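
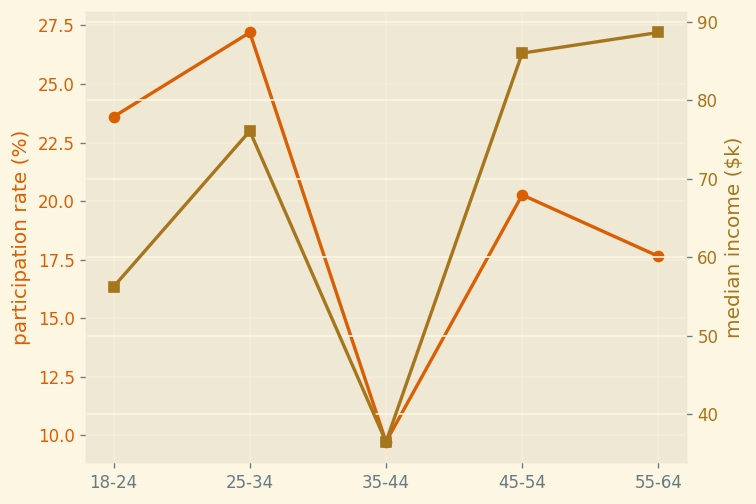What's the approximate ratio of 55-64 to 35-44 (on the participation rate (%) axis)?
≈ 1.8×

55-64 ≈ 18, 35-44 ≈ 10; 18/10 ≈ 1.8.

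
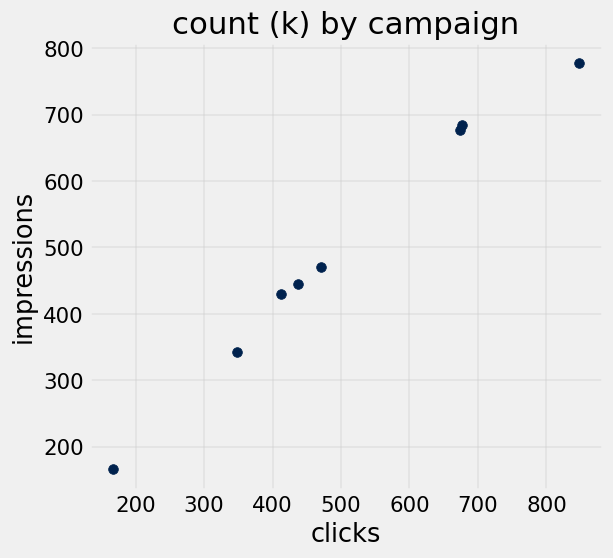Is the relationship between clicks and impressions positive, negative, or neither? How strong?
positive, strong

Points are positively correlated; strong (|r| ≈ 1.0).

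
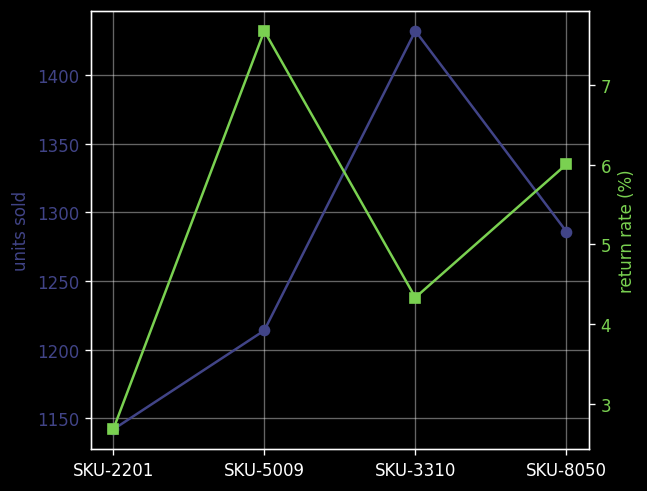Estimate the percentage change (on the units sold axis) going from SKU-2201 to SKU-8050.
≈ +10.9%

SKU-2201 ≈ 1150, SKU-8050 ≈ 1275; (1275 − 1150) / 1150 ≈ +10.9%.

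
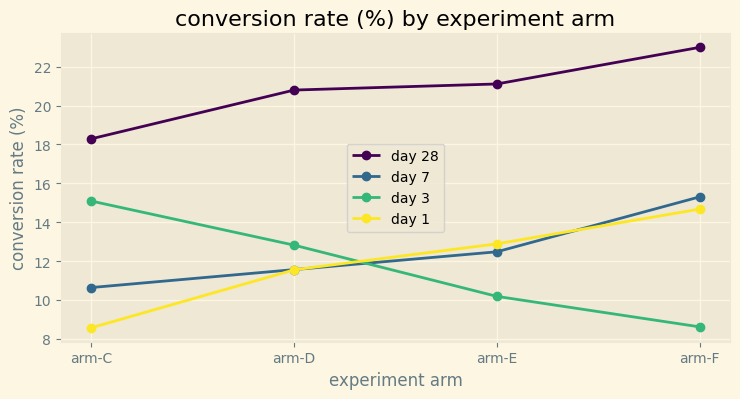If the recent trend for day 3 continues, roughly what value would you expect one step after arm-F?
≈ 6

Last three: 12, 10, 8 → slope ≈ -2/step → next ≈ 6.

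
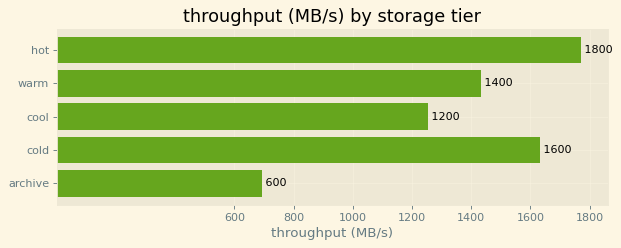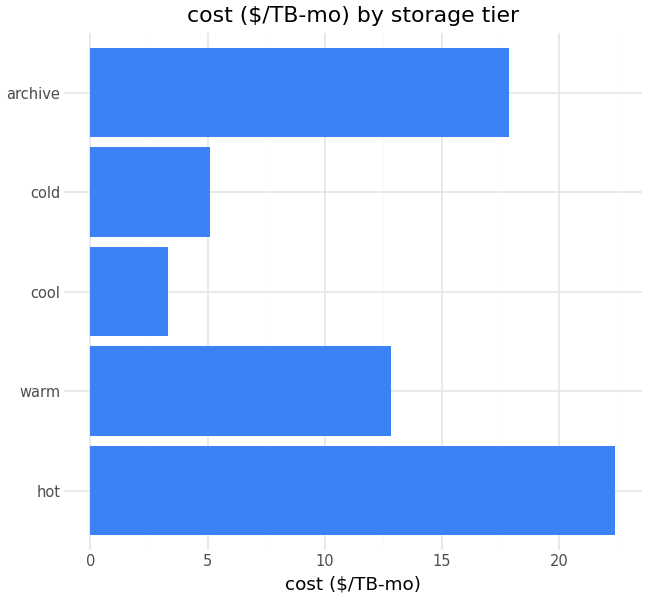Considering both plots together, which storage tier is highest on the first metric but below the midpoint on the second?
cold

Chart 2 median cost ($/TB-mo) ≈ 15; below-median storage tiers: cool, cold. Among those, cold has the highest throughput (MB/s) (≈ 1600).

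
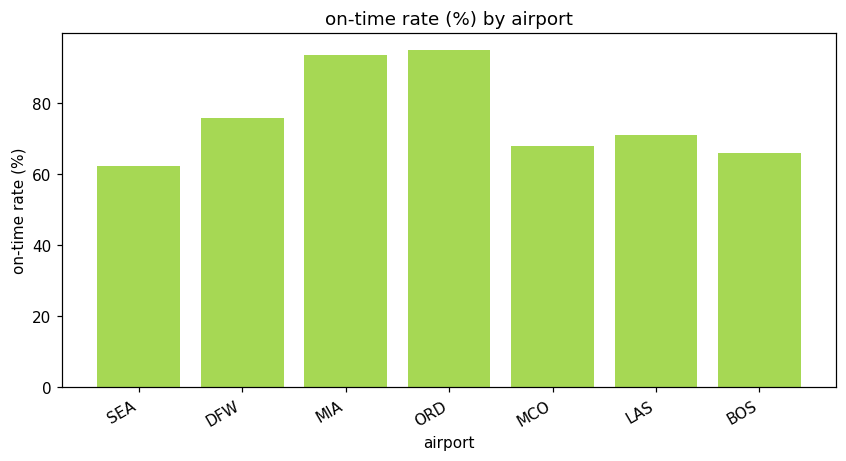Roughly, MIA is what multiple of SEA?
≈ 1.5×

MIA ≈ 90, SEA ≈ 60; 90/60 ≈ 1.5.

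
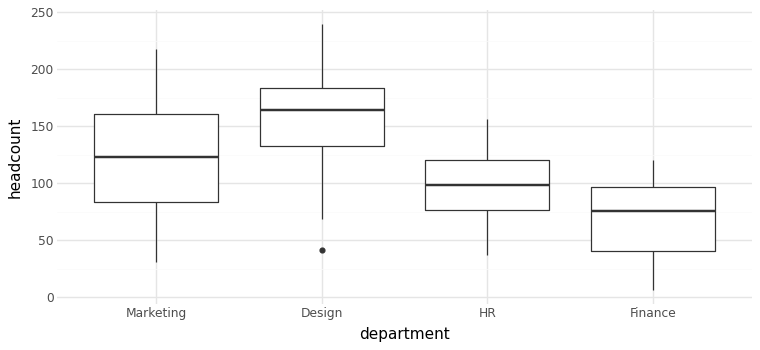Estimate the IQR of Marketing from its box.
Q3 ≈ 160, Q1 ≈ 80; IQR ≈ 80.

≈ 80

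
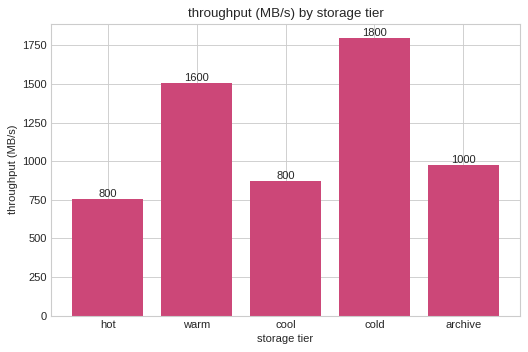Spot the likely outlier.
cold ≈ 1800; the rest sit between ≈ 800 and ≈ 1600.

cold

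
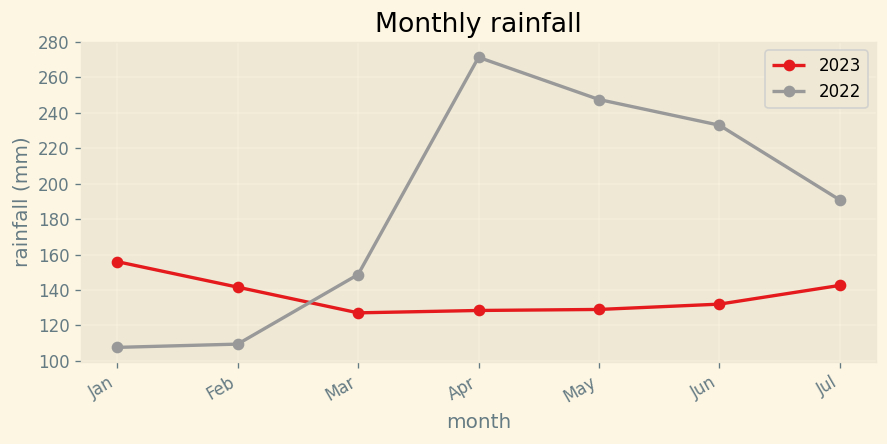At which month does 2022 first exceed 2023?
Mar

Feb: 2022 ≈ 100 vs 2023 ≈ 140 (not yet); Mar: 2022 ≈ 140 vs 2023 ≈ 120 (first crossover).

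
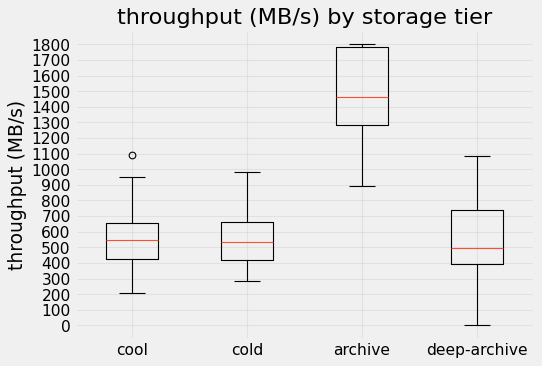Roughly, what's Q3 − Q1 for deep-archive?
Q3 ≈ 700, Q1 ≈ 400; IQR ≈ 300.

≈ 300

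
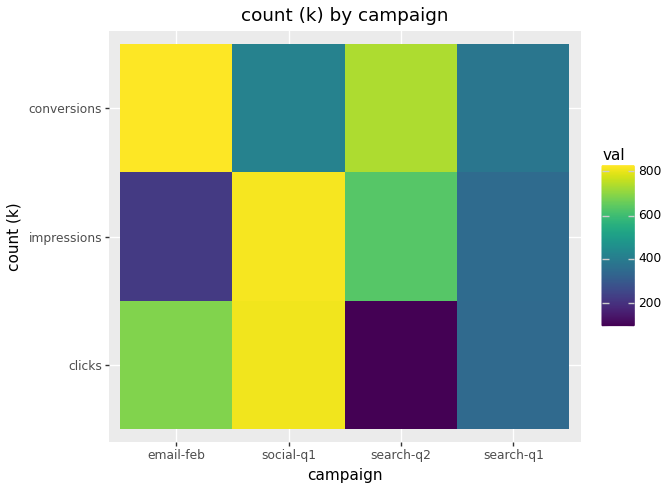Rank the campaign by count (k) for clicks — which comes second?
Top 3 for clicks: social-q1 ≈ 800, email-feb ≈ 700, search-q1 ≈ 300.

email-feb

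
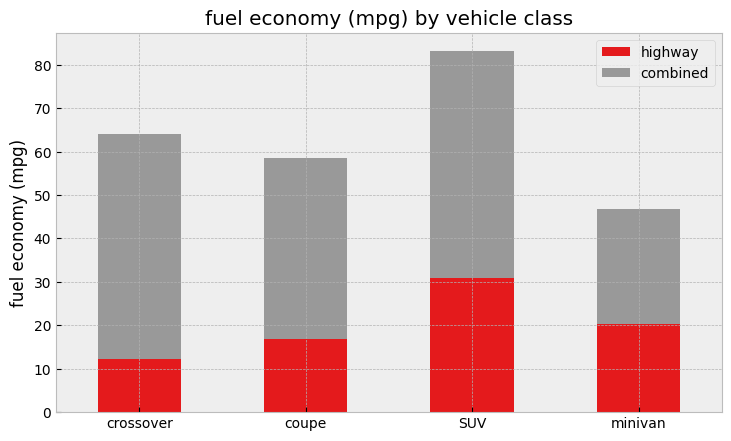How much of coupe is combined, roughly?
combined top ≈ 60, bottom ≈ 20; segment ≈ 40.

≈ 40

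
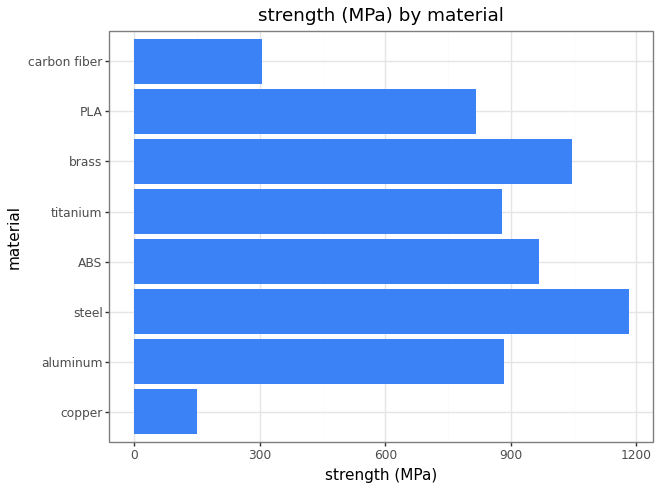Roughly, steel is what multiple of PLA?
steel ≈ 1200, PLA ≈ 800; 1200/800 ≈ 1.5.

≈ 1.5×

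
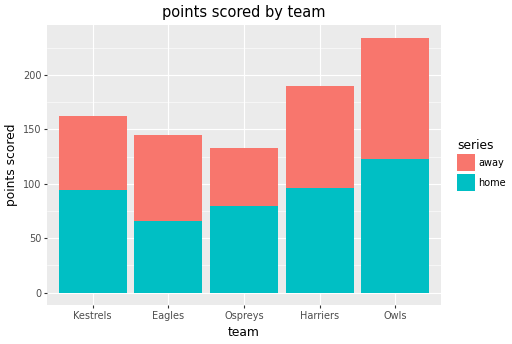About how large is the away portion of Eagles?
away top ≈ 140, bottom ≈ 60; segment ≈ 80.

≈ 80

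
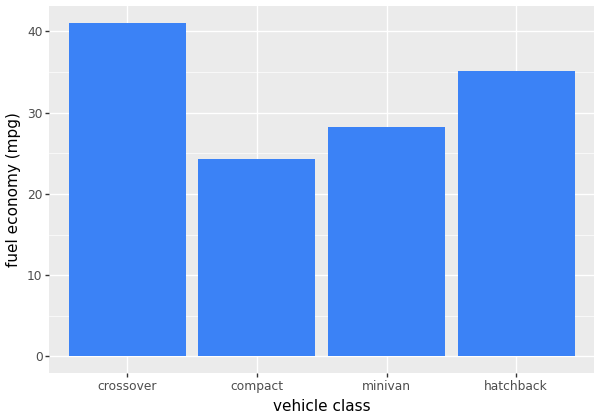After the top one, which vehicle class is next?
Top 3: crossover ≈ 40, hatchback ≈ 35, minivan ≈ 30.

hatchback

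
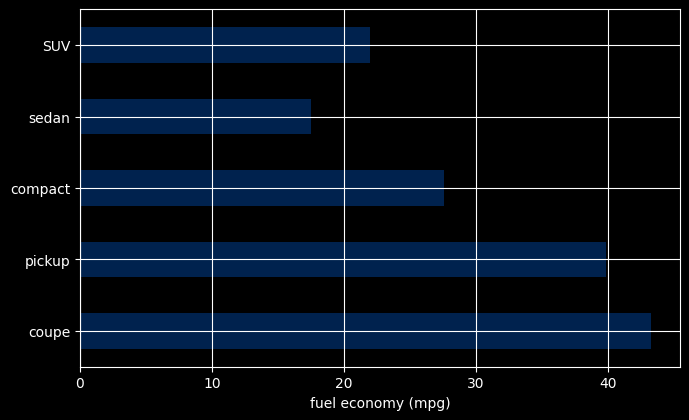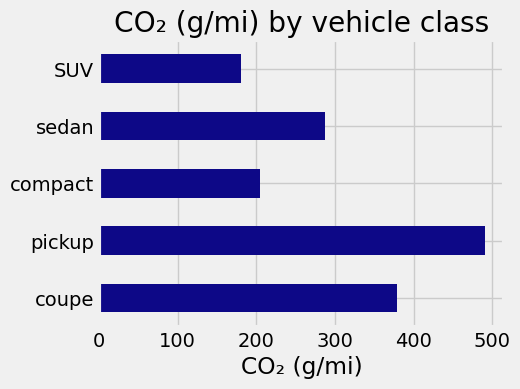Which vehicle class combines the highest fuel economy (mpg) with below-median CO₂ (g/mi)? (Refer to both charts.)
Chart 2 median CO₂ (g/mi) ≈ 300; below-median vehicle classes: compact, SUV. Among those, compact has the highest fuel economy (mpg) (≈ 30).

compact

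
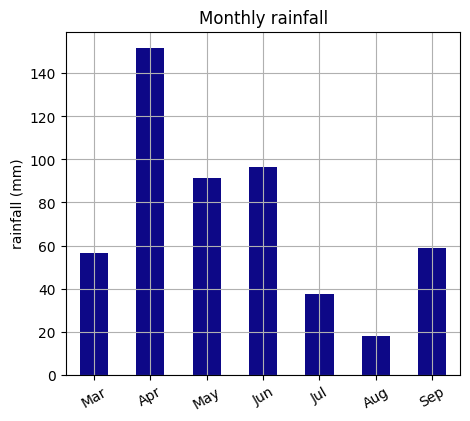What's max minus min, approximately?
≈ 140

Max Apr ≈ 160, min Aug ≈ 20; range ≈ 140.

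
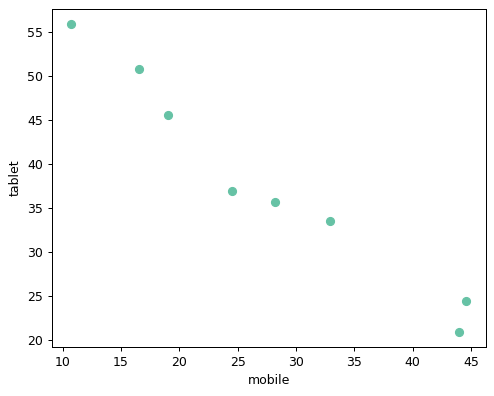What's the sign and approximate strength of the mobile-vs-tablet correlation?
negative, strong

Points are negatively correlated; strong (|r| ≈ 1.0).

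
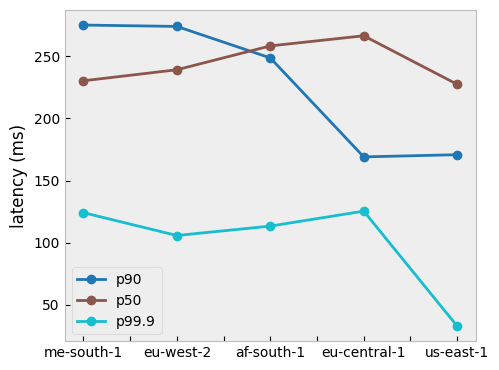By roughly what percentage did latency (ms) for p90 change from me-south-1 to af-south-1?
me-south-1 ≈ 275, af-south-1 ≈ 250; (250 − 275) / 275 ≈ -9.1%.

≈ -9.1%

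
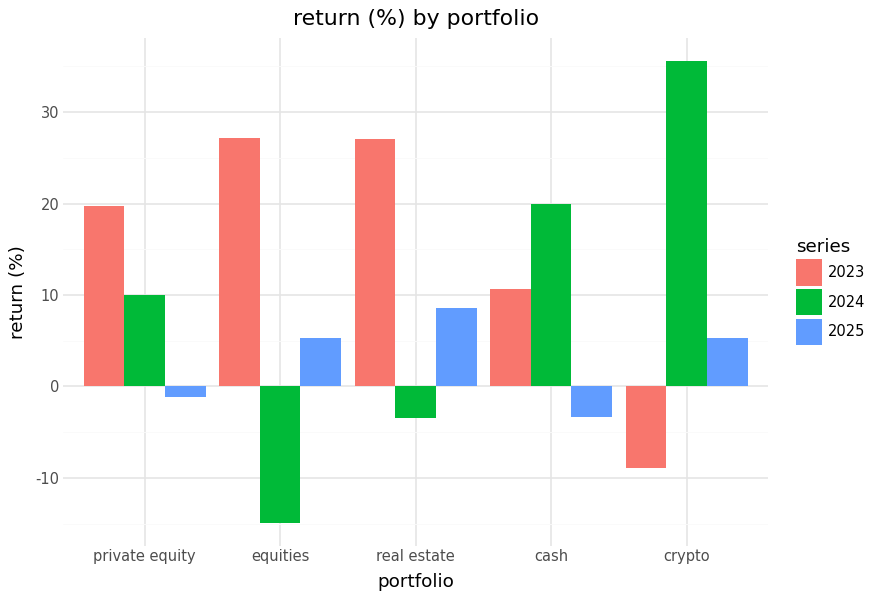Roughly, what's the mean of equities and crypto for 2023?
≈ 8

(25 + -10) / 2 ≈ 8.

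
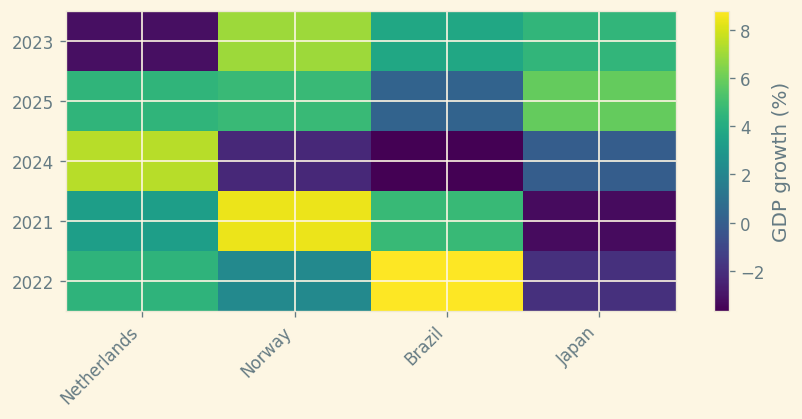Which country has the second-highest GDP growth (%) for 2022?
Top 3 for 2022: Brazil ≈ 8, Netherlands ≈ 4, Norway ≈ 2.

Netherlands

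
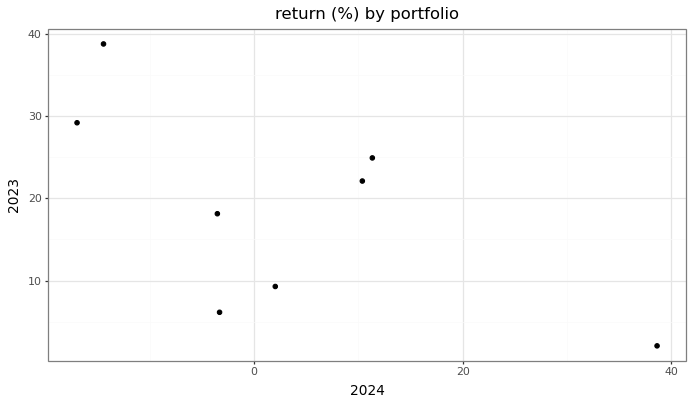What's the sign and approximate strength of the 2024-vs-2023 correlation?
negative, moderate

Points are negatively correlated; moderate (|r| ≈ 0.6).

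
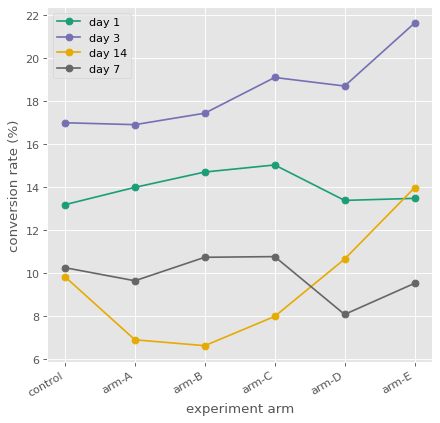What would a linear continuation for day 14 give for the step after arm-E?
Last three: 8, 10, 14 → slope ≈ 3/step → next ≈ 17.

≈ 17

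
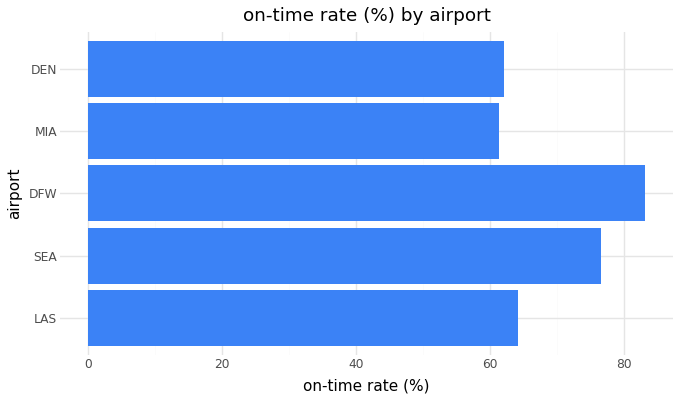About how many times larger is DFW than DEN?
≈ 1.33×

DFW ≈ 80, DEN ≈ 60; 80/60 ≈ 1.33.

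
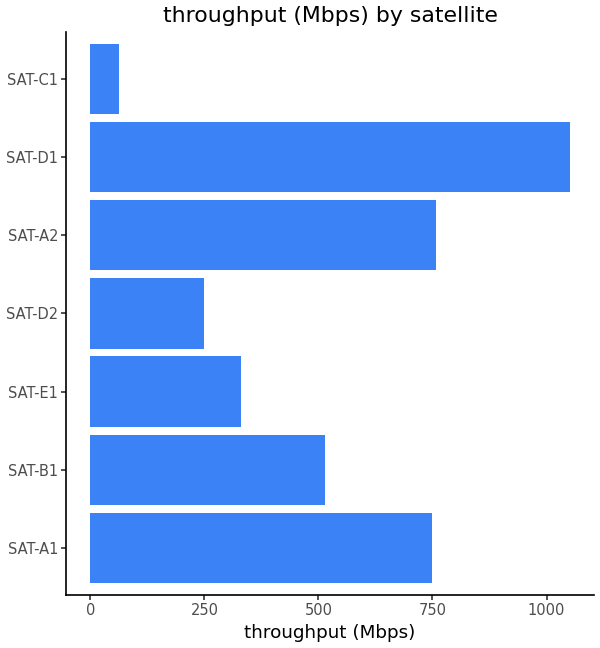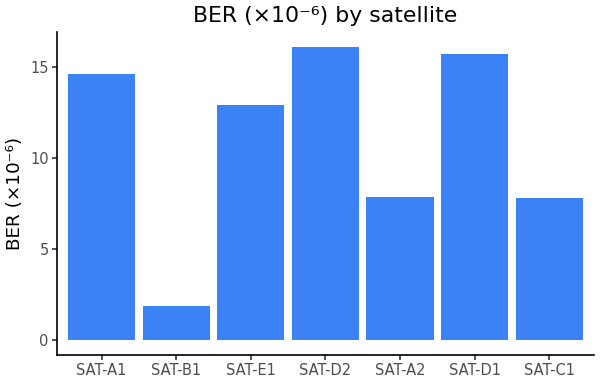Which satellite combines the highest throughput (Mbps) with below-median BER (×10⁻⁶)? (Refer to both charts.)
SAT-A2

Chart 2 median BER (×10⁻⁶) ≈ 12; below-median satellites: SAT-B1, SAT-A2, SAT-C1. Among those, SAT-A2 has the highest throughput (Mbps) (≈ 800).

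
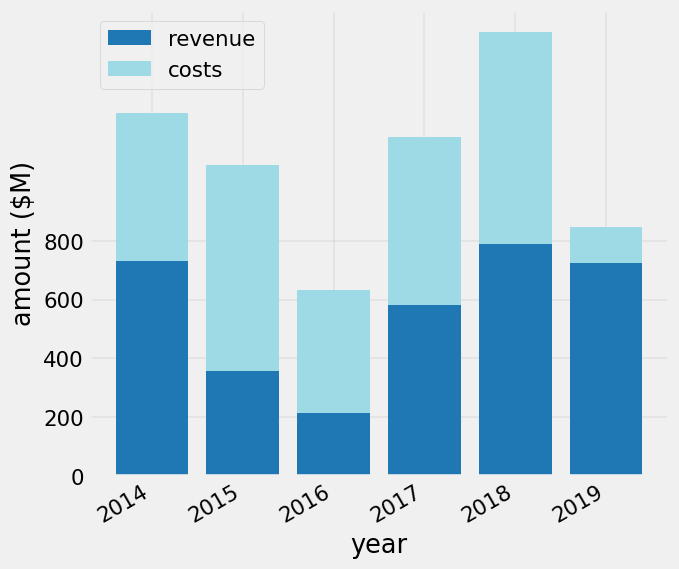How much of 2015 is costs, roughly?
≈ 600

costs top ≈ 1000, bottom ≈ 400; segment ≈ 600.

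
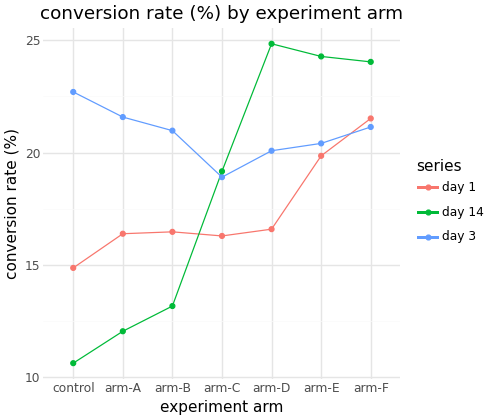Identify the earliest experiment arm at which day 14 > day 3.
arm-C

arm-B: day 14 ≈ 14 vs day 3 ≈ 20 (not yet); arm-C: day 14 ≈ 20 vs day 3 ≈ 18 (first crossover).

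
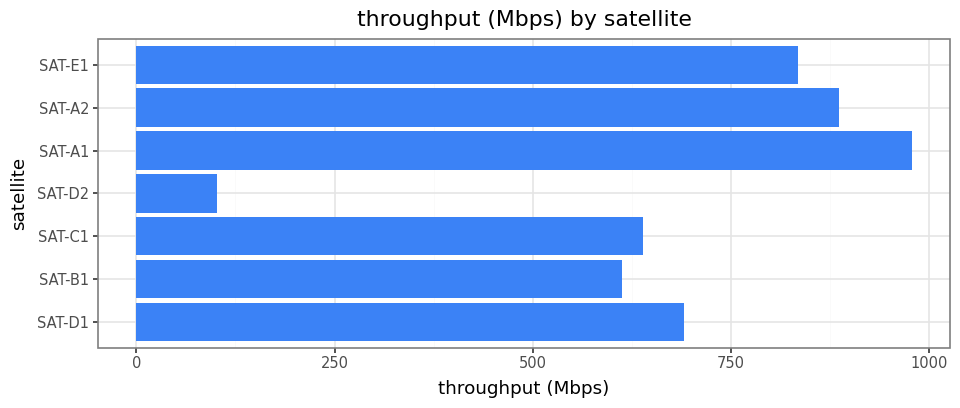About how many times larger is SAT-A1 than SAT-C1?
≈ 1.67×

SAT-A1 ≈ 1000, SAT-C1 ≈ 600; 1000/600 ≈ 1.67.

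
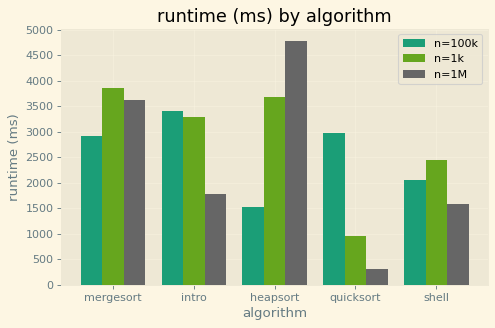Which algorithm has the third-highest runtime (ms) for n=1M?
Top 4 for n=1M: heapsort ≈ 5000, mergesort ≈ 3500, intro ≈ 2000, shell ≈ 1500.

intro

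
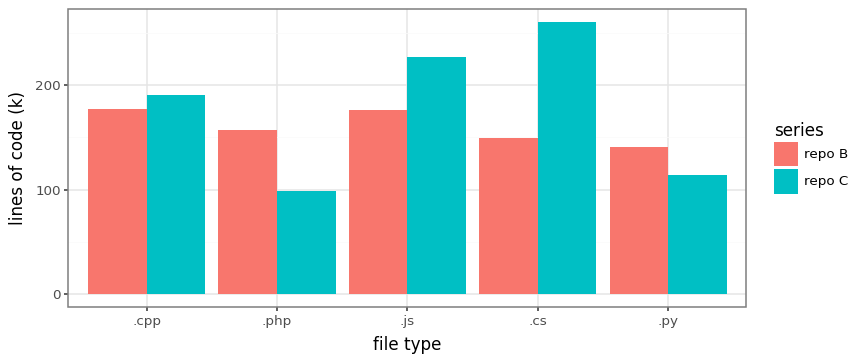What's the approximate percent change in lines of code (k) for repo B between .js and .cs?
.js ≈ 175, .cs ≈ 150; (150 − 175) / 175 ≈ -14.3%.

≈ -14.3%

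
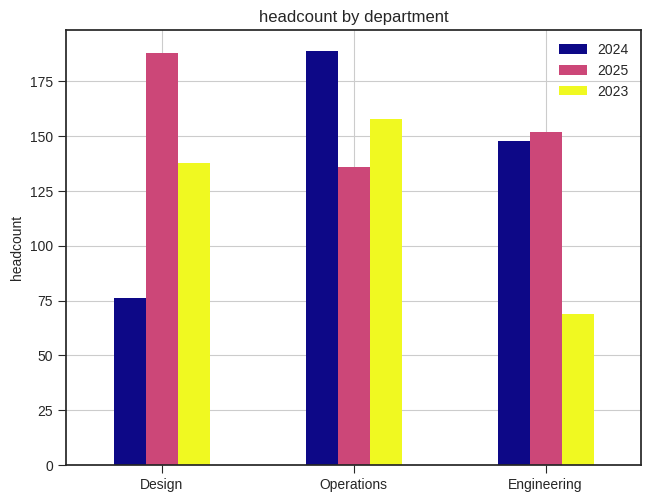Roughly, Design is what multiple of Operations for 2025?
Design ≈ 180, Operations ≈ 140; 180/140 ≈ 1.29.

≈ 1.29×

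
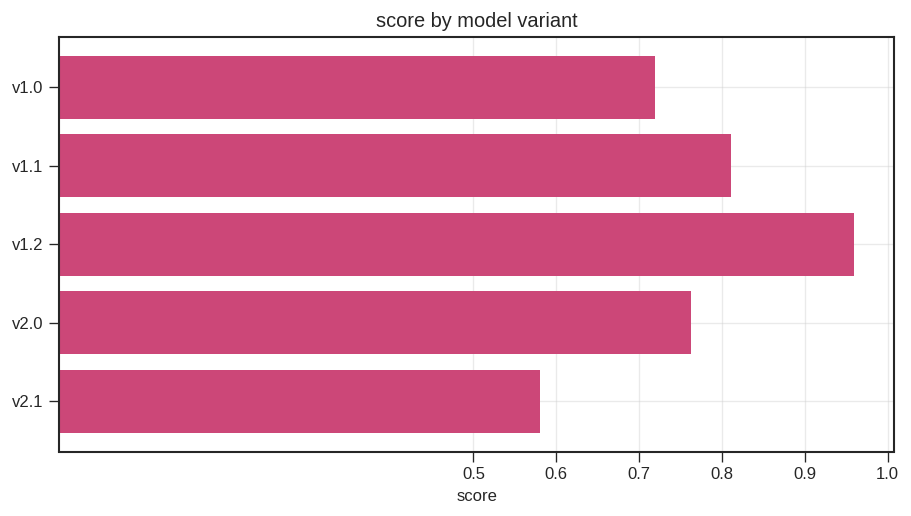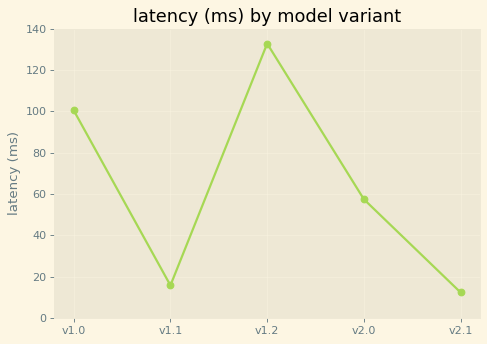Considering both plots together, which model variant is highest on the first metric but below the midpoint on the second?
v1.1

Chart 2 median latency (ms) ≈ 60; below-median model variants: v1.1, v2.1. Among those, v1.1 has the highest score (≈ 0.8).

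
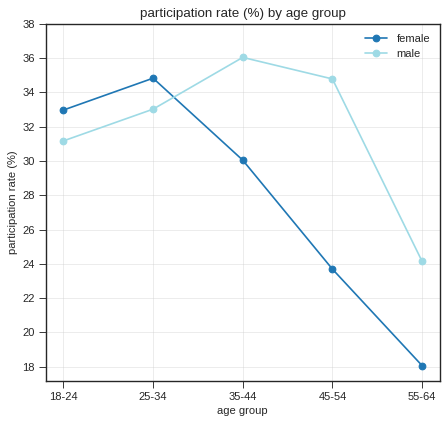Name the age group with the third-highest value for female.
35-44

Top 4 for female: 25-34 ≈ 34, 18-24 ≈ 32, 35-44 ≈ 30, 45-54 ≈ 24.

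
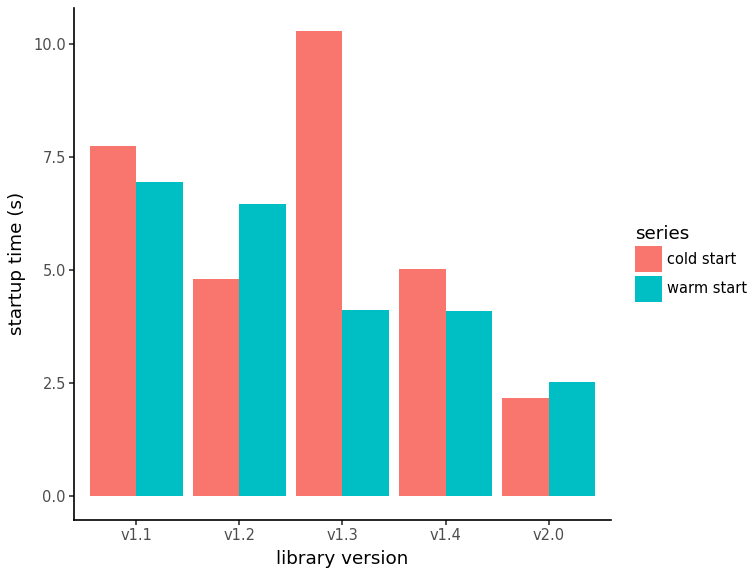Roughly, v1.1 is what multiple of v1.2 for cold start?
≈ 1.6×

v1.1 ≈ 8, v1.2 ≈ 5; 8/5 ≈ 1.6.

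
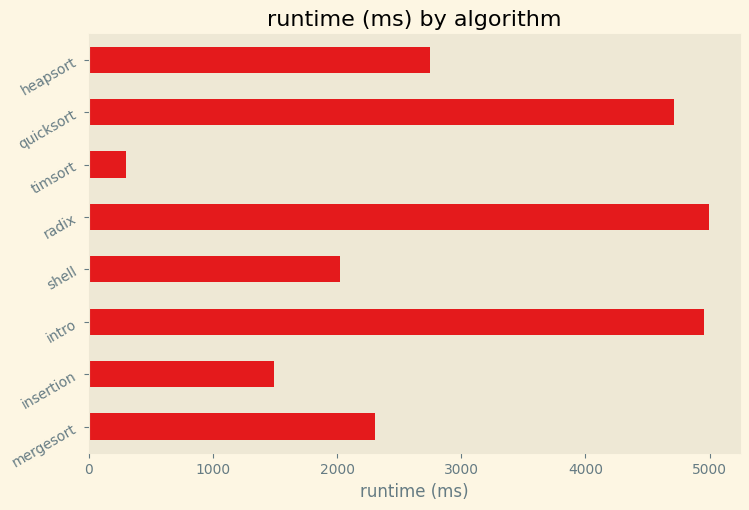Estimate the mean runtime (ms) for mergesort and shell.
(2500 + 2000) / 2 ≈ 2250.

≈ 2250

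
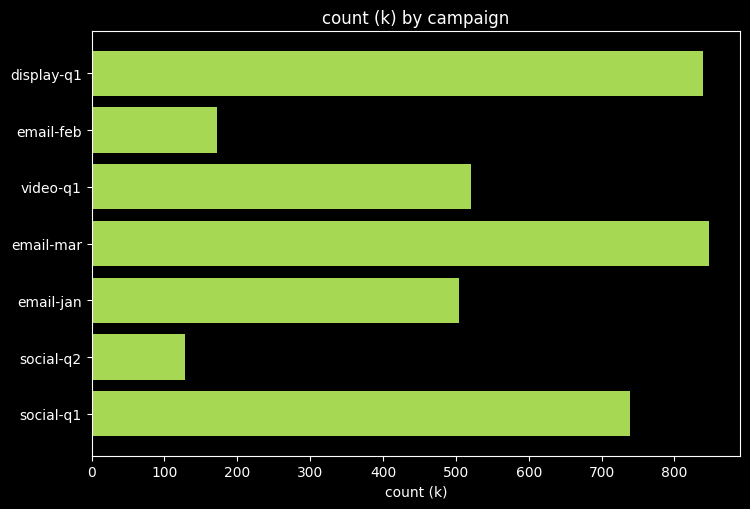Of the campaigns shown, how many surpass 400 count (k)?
Above 400: display-q1, video-q1, email-mar, email-jan, social-q1.

5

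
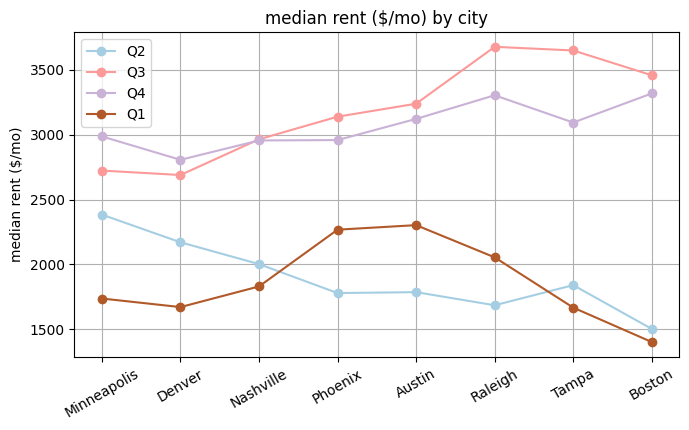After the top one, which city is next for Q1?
Phoenix

Top 3 for Q1: Austin ≈ 2400, Phoenix ≈ 2200, Raleigh ≈ 2000.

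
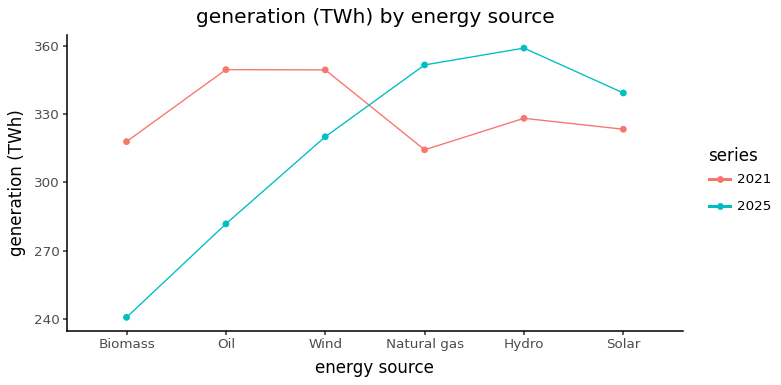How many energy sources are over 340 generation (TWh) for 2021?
Above 340: Oil, Wind.

2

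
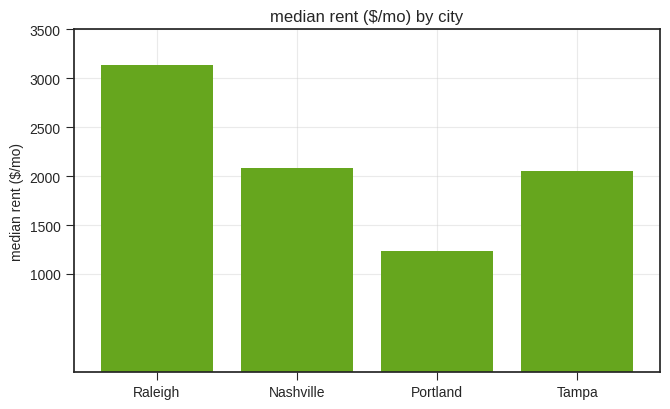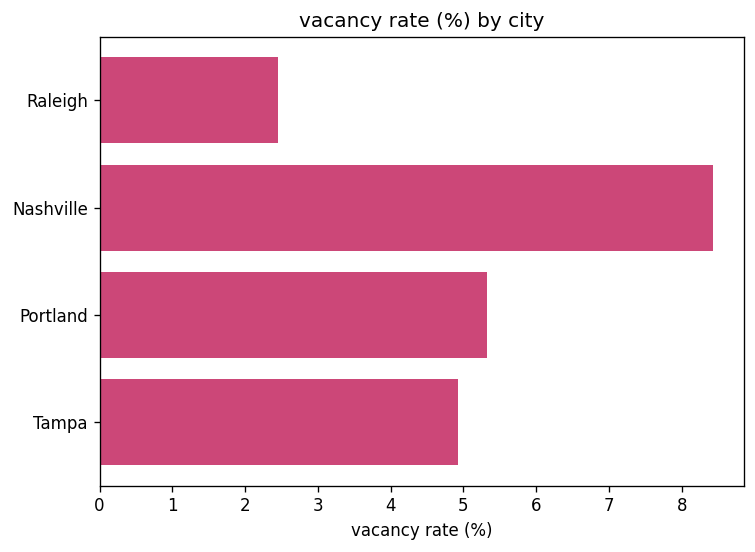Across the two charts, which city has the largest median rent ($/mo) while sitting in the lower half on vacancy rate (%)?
Chart 2 median vacancy rate (%) ≈ 5; below-median cities: Raleigh, Tampa. Among those, Raleigh has the highest median rent ($/mo) (≈ 3000).

Raleigh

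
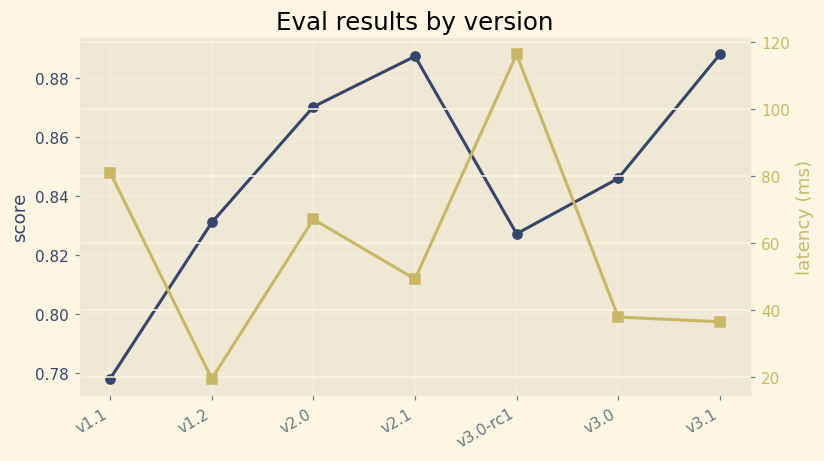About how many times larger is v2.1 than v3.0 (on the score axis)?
v2.1 ≈ 0.89, v3.0 ≈ 0.85; 0.89/0.85 ≈ 1.05.

≈ 1.05×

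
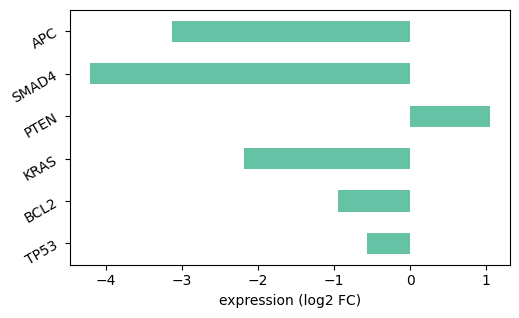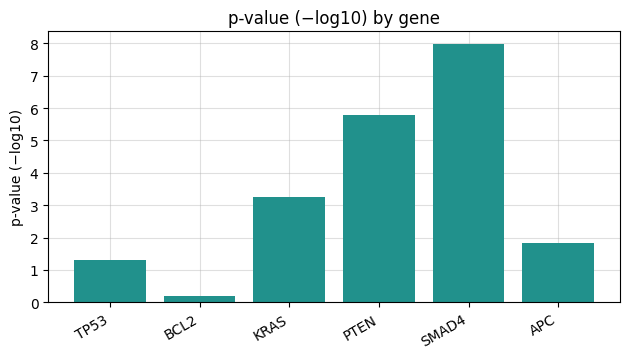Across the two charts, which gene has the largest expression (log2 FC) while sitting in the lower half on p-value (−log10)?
TP53

Chart 2 median p-value (−log10) ≈ 3; below-median genes: TP53, BCL2, APC. Among those, TP53 has the highest expression (log2 FC) (≈ -0.6).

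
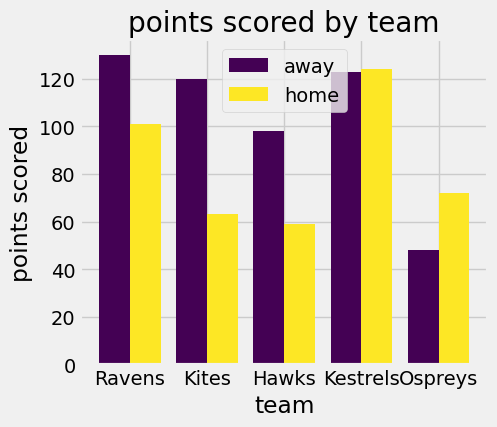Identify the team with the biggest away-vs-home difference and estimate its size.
Kites, ≈ 60

Kites: away ≈ 120, home ≈ 60 → gap ≈ 60. Next-largest (Hawks) is only ≈ 40.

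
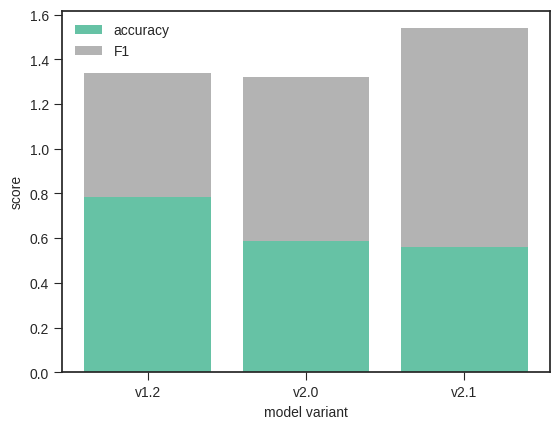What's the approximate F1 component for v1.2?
F1 top ≈ 1.4, bottom ≈ 0.8; segment ≈ 0.6.

≈ 0.6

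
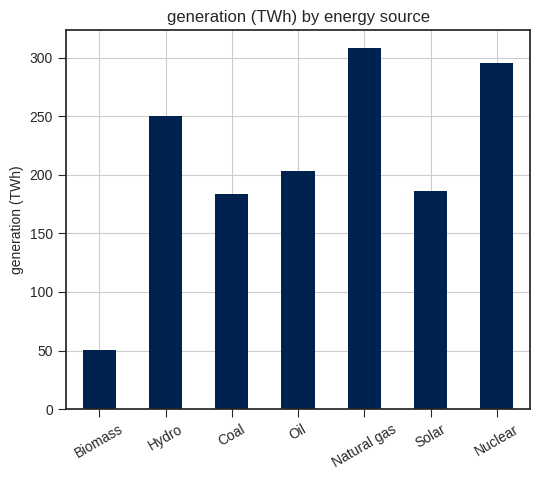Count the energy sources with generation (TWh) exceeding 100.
Above 100: Hydro, Coal, Oil, Natural gas, Solar, Nuclear.

6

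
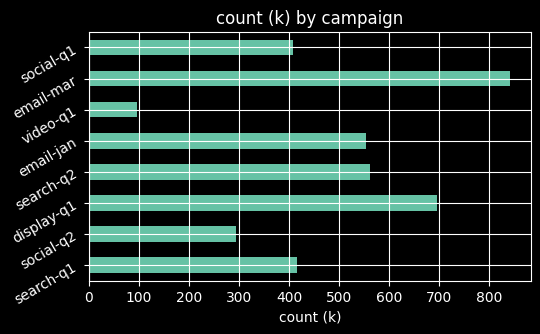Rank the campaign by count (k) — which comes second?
display-q1

Top 3: email-mar ≈ 800, display-q1 ≈ 700, search-q2 ≈ 600.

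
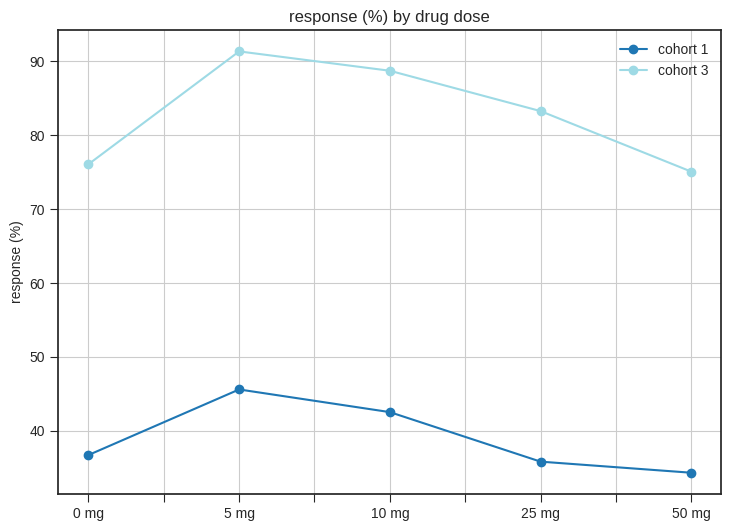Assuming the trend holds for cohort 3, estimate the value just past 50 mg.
≈ 67.5

Last three: 90, 85, 75 → slope ≈ -7.5/step → next ≈ 67.5.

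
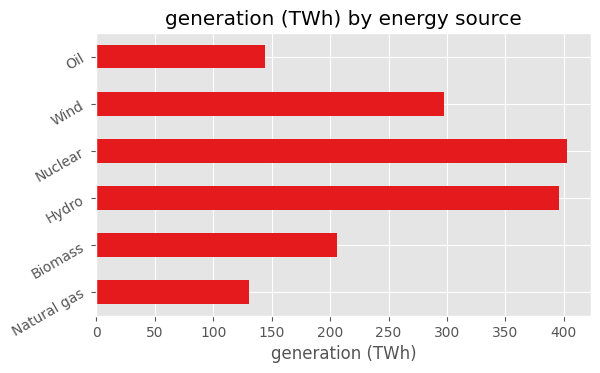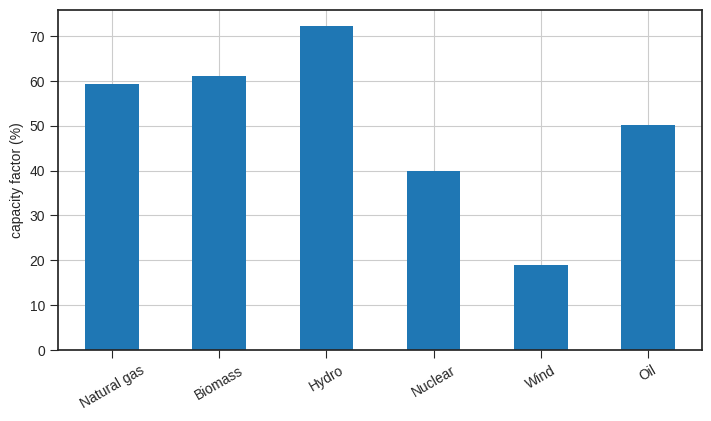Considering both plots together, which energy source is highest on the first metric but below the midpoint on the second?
Chart 2 median capacity factor (%) ≈ 50; below-median energy sources: Nuclear, Wind, Oil. Among those, Nuclear has the highest generation (TWh) (≈ 400).

Nuclear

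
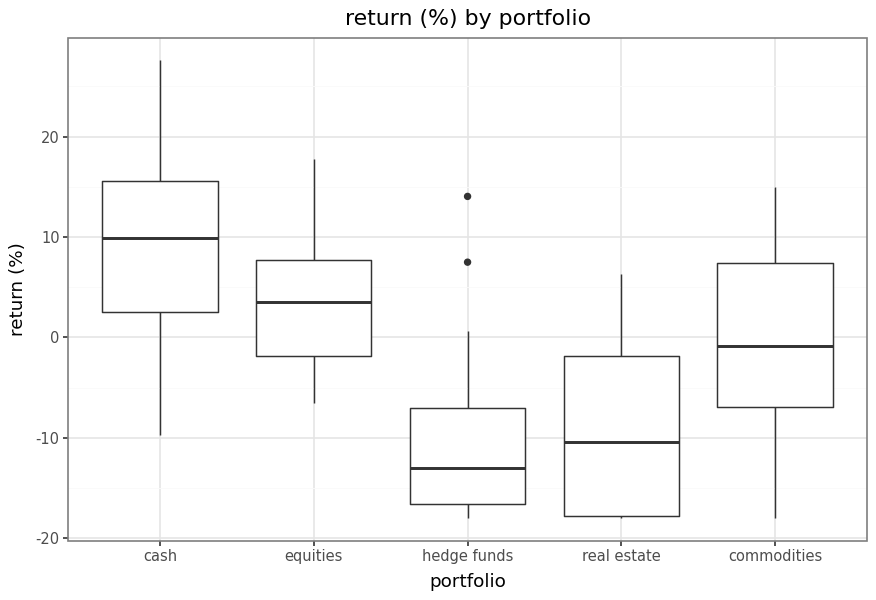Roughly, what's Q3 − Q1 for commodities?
≈ 14

Q3 ≈ 8, Q1 ≈ -6; IQR ≈ 14.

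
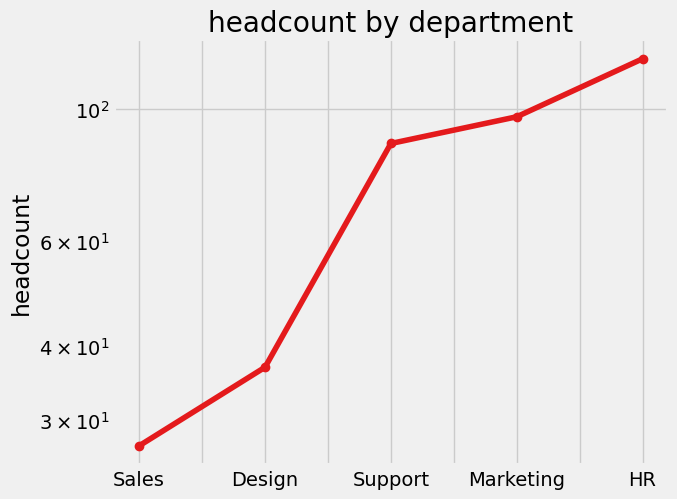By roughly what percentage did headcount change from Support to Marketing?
≈ +11.1%

Support ≈ 90, Marketing ≈ 100; (100 − 90) / 90 ≈ +11.1%.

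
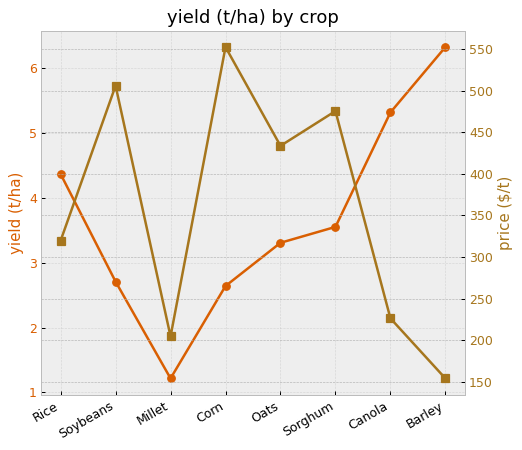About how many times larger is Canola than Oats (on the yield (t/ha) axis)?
Canola ≈ 5.5, Oats ≈ 3.5; 5.5/3.5 ≈ 1.57.

≈ 1.57×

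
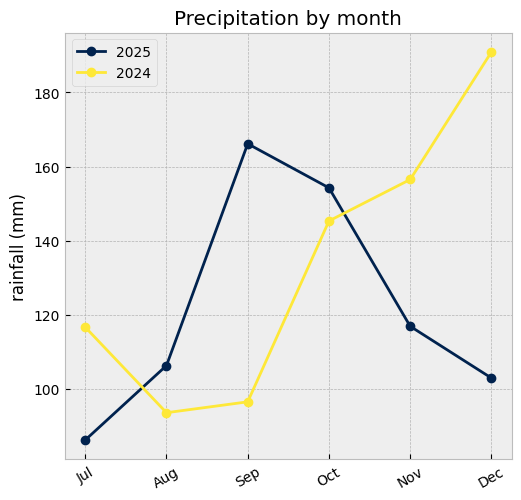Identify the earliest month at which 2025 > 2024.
Jul: 2025 ≈ 90 vs 2024 ≈ 120 (not yet); Aug: 2025 ≈ 110 vs 2024 ≈ 90 (first crossover).

Aug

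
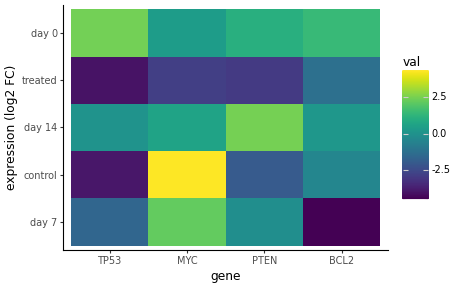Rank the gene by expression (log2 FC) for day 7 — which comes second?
PTEN

Top 3 for day 7: MYC ≈ 2, PTEN ≈ 0, TP53 ≈ -2.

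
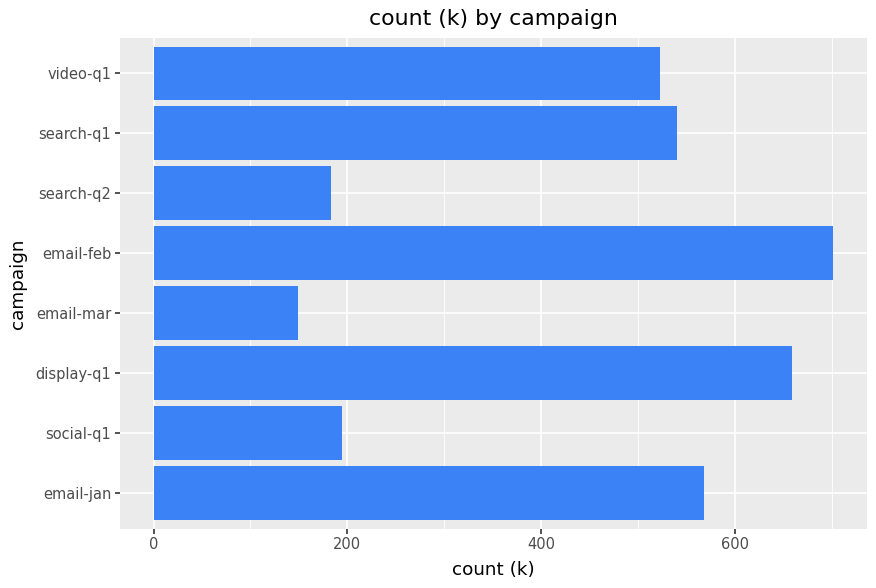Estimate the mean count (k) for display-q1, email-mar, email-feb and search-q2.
≈ 425

(700 + 100 + 700 + 200) / 4 ≈ 425.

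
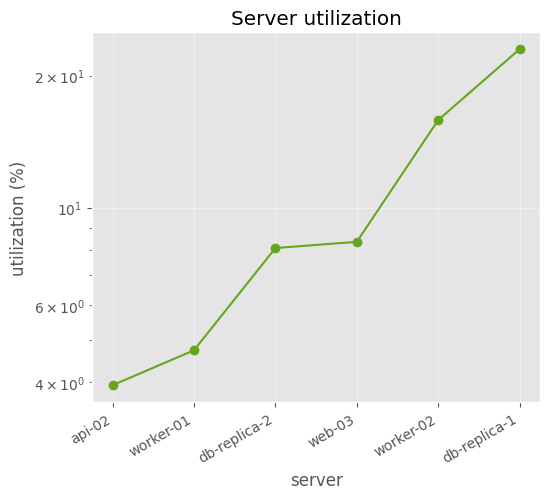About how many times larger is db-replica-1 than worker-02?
≈ 1.38×

db-replica-1 ≈ 22, worker-02 ≈ 16; 22/16 ≈ 1.38.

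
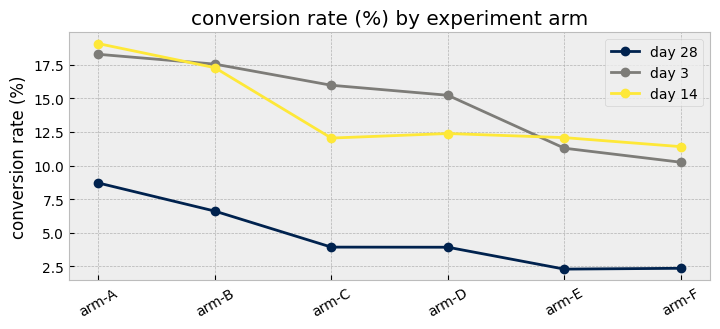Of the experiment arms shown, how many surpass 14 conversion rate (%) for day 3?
Above 14: arm-A, arm-B, arm-C, arm-D.

4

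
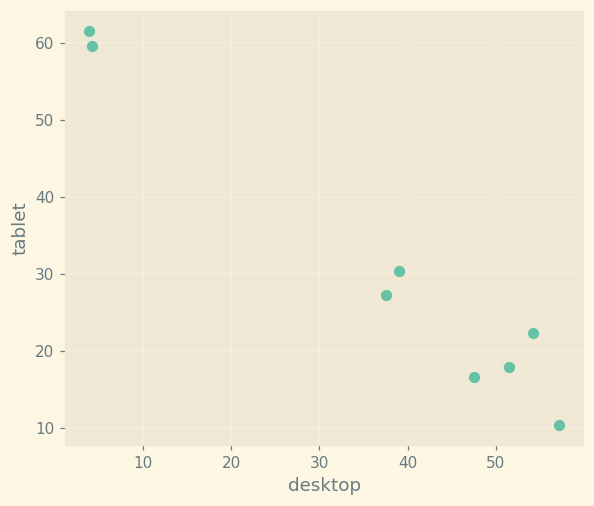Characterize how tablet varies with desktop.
Points are negatively correlated; strong (|r| ≈ 1.0).

negative, strong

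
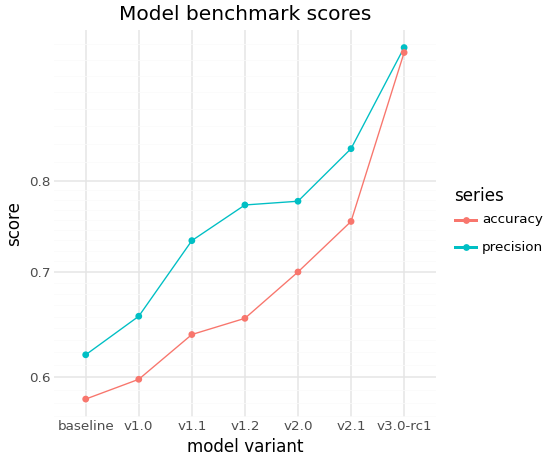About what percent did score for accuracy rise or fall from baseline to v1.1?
baseline ≈ 0.60, v1.1 ≈ 0.65; (0.65 − 0.60) / 0.60 ≈ +8.3%.

≈ +8.3%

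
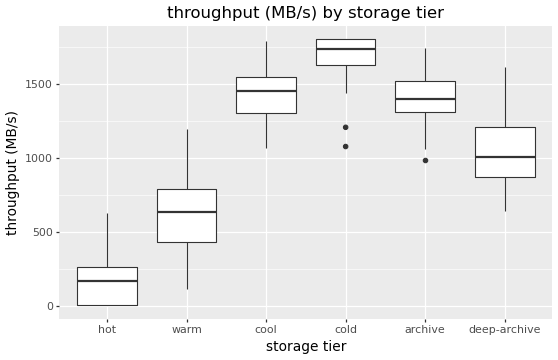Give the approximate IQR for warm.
Q3 ≈ 800, Q1 ≈ 400; IQR ≈ 400.

≈ 400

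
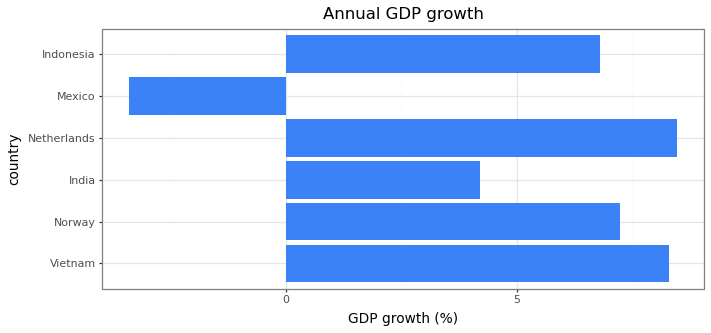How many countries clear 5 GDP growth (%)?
Above 5: Vietnam, Norway, Netherlands, Indonesia.

4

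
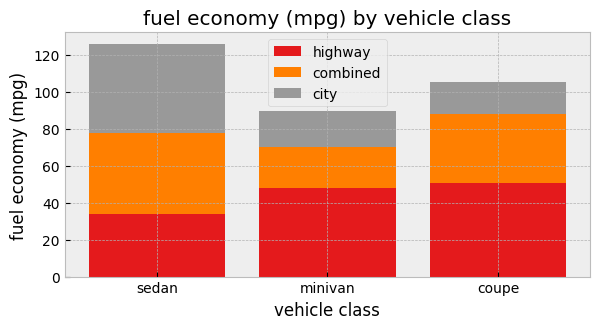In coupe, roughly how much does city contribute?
≈ 20

city top ≈ 100, bottom ≈ 80; segment ≈ 20.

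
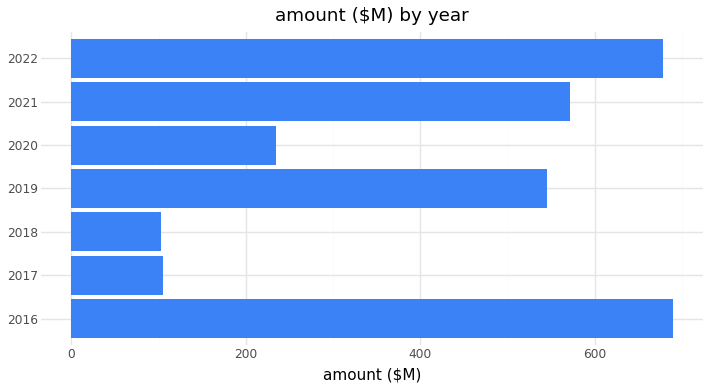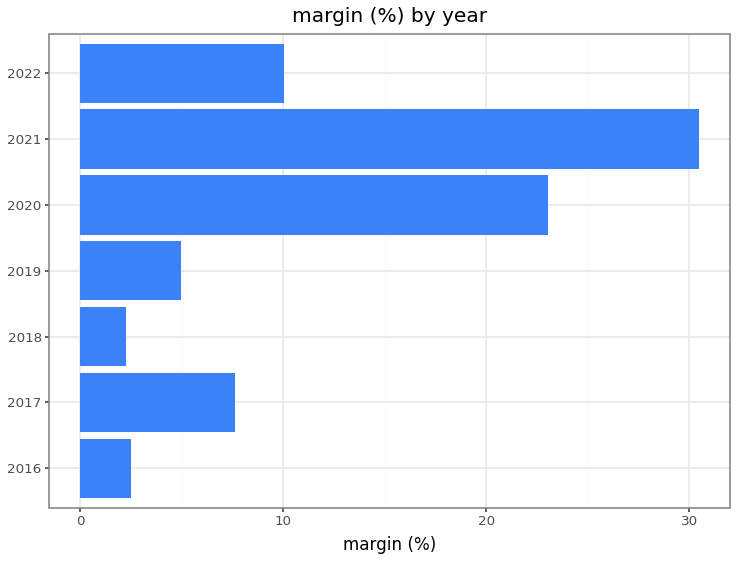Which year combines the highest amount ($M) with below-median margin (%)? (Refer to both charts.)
2016

Chart 2 median margin (%) ≈ 10; below-median years: 2016, 2018, 2019. Among those, 2016 has the highest amount ($M) (≈ 700).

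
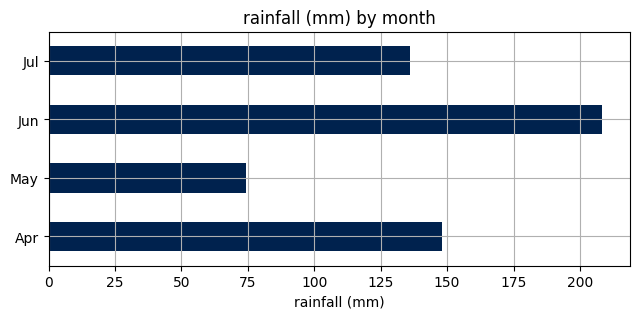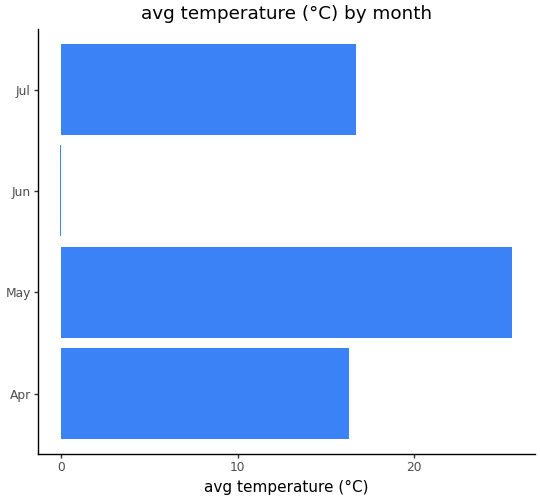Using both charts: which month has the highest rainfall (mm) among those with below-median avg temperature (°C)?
Chart 2 median avg temperature (°C) ≈ 15; below-median months: Apr, Jun. Among those, Jun has the highest rainfall (mm) (≈ 200).

Jun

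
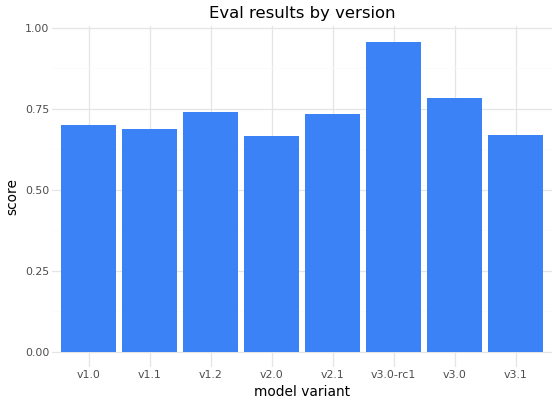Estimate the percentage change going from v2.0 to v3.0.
≈ +14.3%

v2.0 ≈ 0.7, v3.0 ≈ 0.8; (0.8 − 0.7) / 0.7 ≈ +14.3%.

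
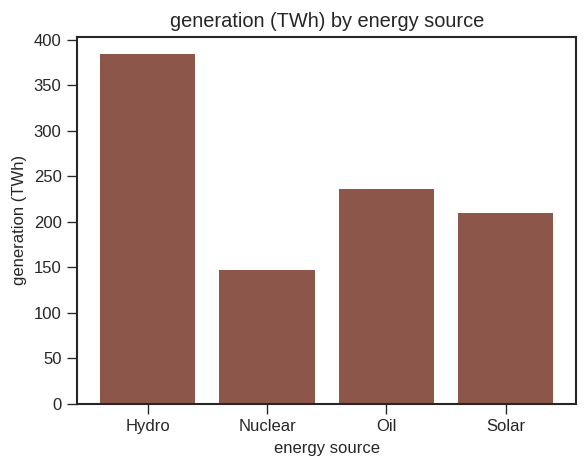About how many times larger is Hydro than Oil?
≈ 1.6×

Hydro ≈ 400, Oil ≈ 250; 400/250 ≈ 1.6.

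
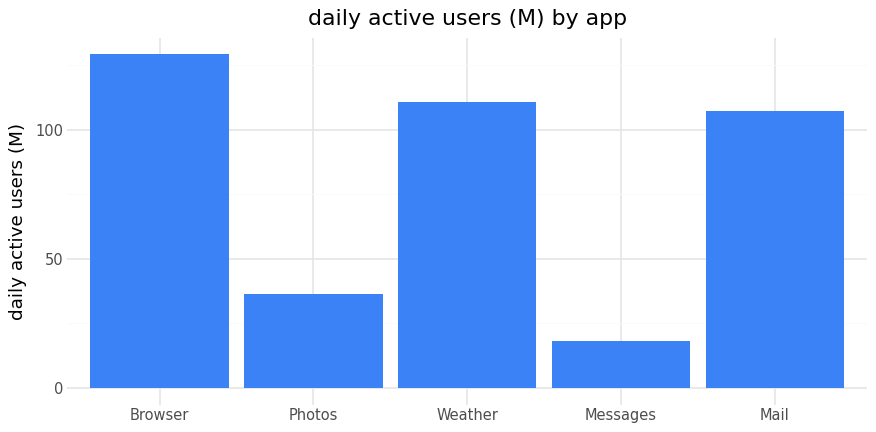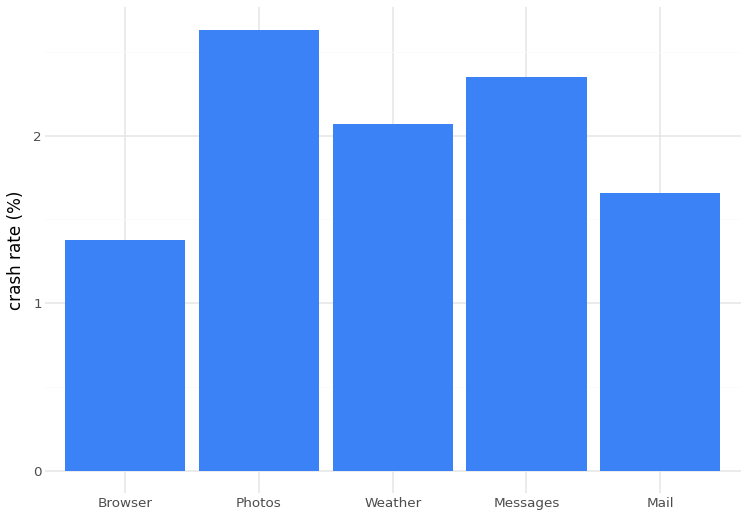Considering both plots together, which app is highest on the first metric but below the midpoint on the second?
Browser

Chart 2 median crash rate (%) ≈ 2; below-median apps: Browser, Mail. Among those, Browser has the highest daily active users (M) (≈ 120).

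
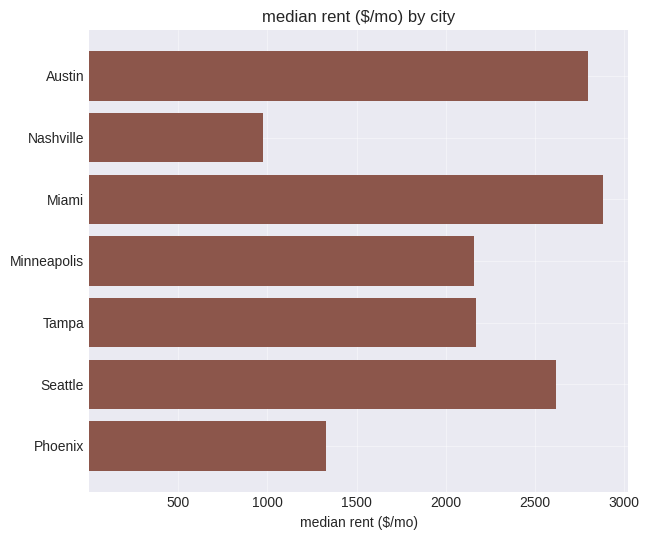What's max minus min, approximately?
≈ 2000

Max Miami ≈ 3000, min Nashville ≈ 1000; range ≈ 2000.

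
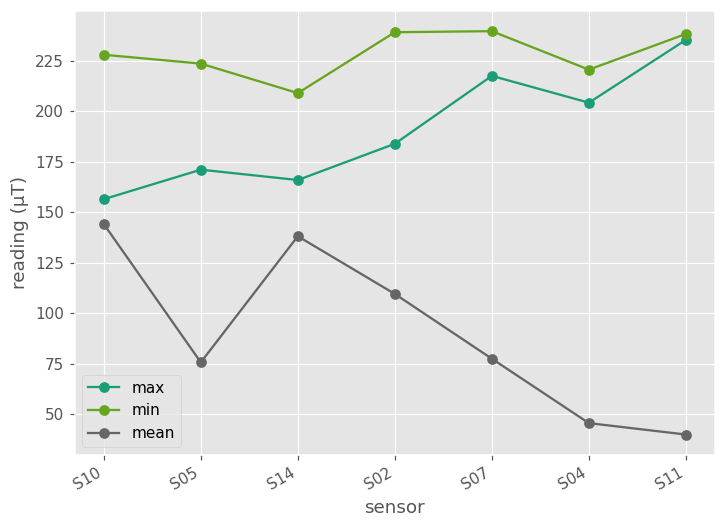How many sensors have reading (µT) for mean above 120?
Above 120: S10, S14.

2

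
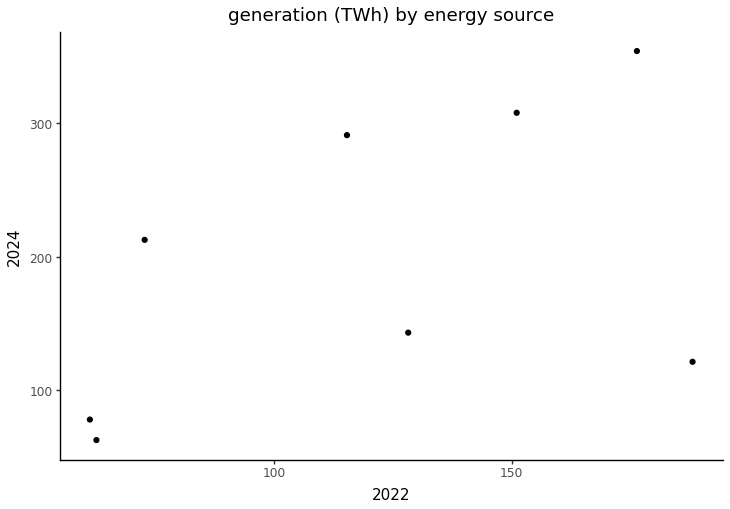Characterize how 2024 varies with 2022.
positive, moderate

Points are positively correlated; moderate (|r| ≈ 0.5).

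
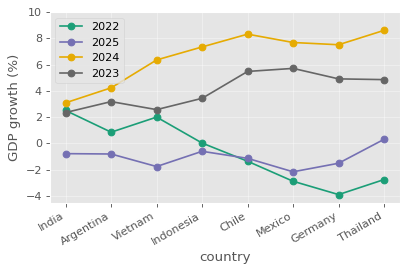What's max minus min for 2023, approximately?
≈ 4

Max Mexico ≈ 6, min India ≈ 2; range ≈ 4.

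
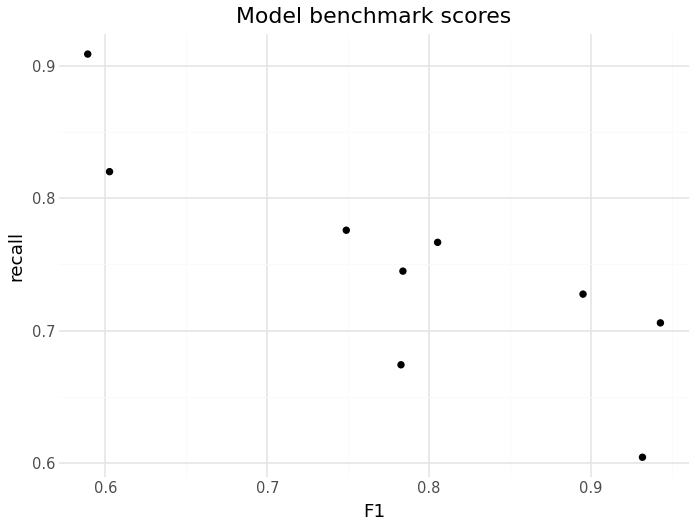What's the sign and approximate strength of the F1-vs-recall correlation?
Points are negatively correlated; strong (|r| ≈ 0.8).

negative, strong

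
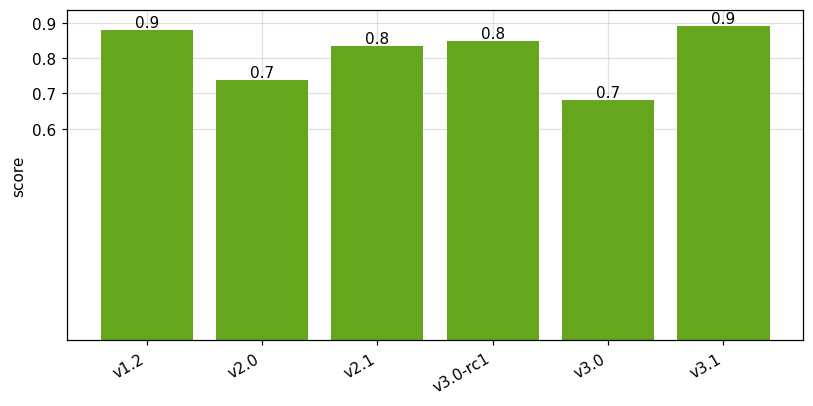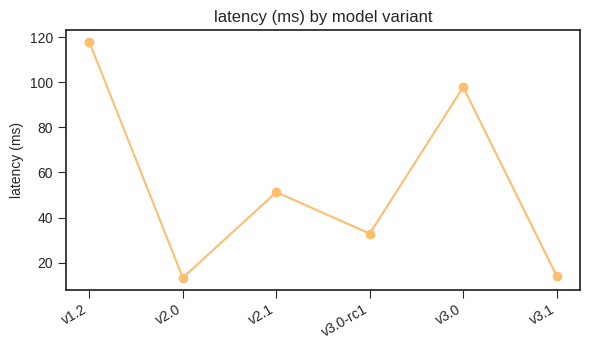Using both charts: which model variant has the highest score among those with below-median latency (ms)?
v3.1

Chart 2 median latency (ms) ≈ 40; below-median model variants: v2.0, v3.0-rc1, v3.1. Among those, v3.1 has the highest score (≈ 0.9).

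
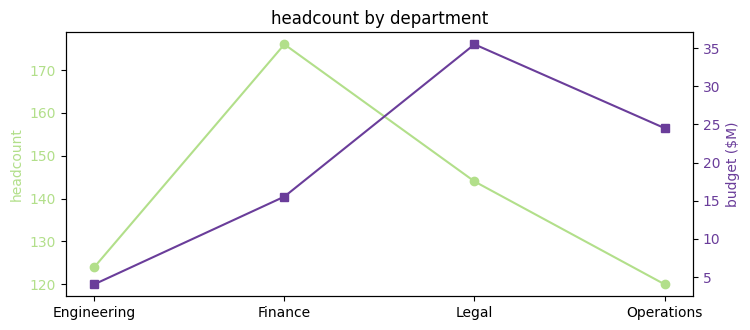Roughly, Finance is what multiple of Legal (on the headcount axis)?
Finance ≈ 175, Legal ≈ 145; 175/145 ≈ 1.21.

≈ 1.21×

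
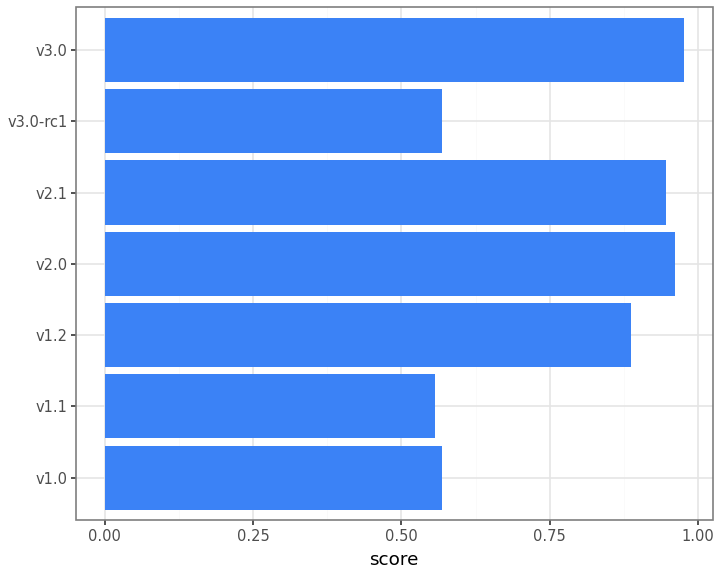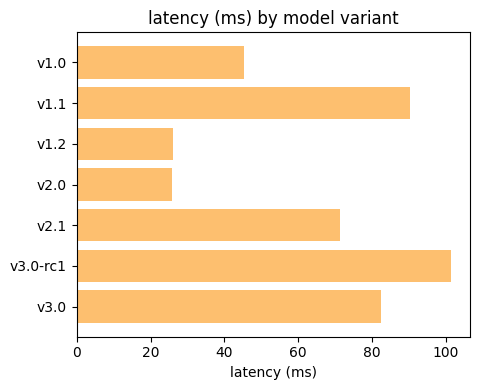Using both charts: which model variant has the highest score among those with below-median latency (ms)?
v2.0

Chart 2 median latency (ms) ≈ 70; below-median model variants: v1.0, v1.2, v2.0. Among those, v2.0 has the highest score (≈ 1).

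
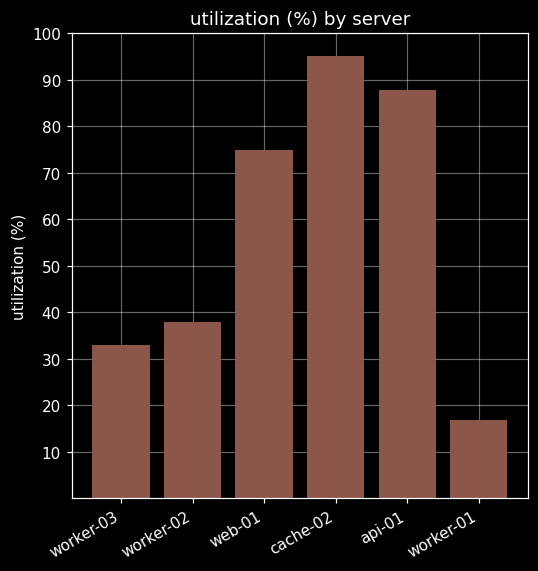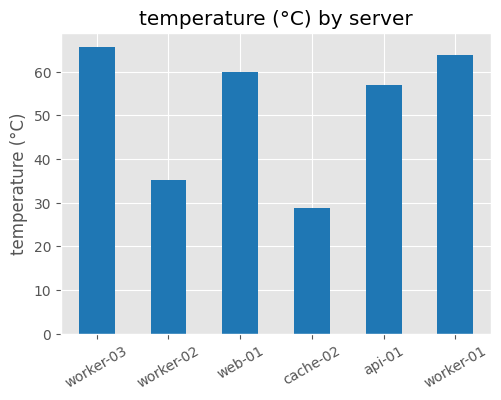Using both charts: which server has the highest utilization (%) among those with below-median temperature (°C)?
cache-02

Chart 2 median temperature (°C) ≈ 60; below-median servers: worker-02, cache-02, api-01. Among those, cache-02 has the highest utilization (%) (≈ 100).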